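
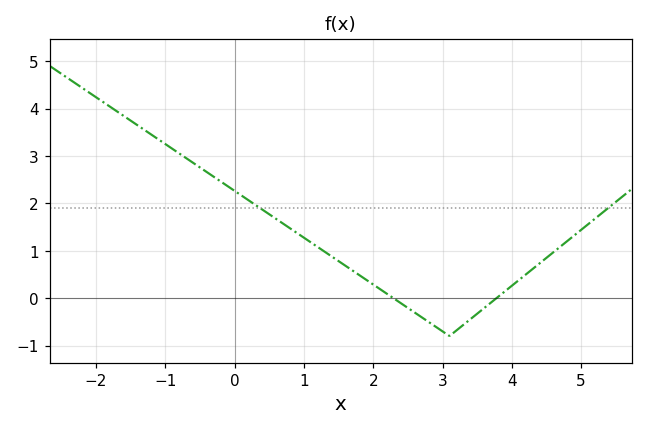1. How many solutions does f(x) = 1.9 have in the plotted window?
2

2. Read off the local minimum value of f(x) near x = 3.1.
-0.8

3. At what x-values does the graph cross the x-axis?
2.29, 3.78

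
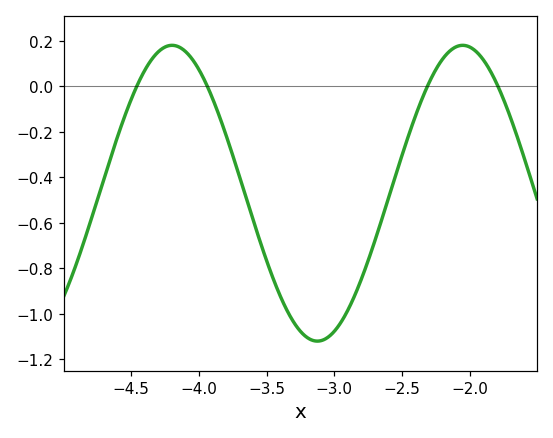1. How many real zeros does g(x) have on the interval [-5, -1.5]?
4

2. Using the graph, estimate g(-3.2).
-1.1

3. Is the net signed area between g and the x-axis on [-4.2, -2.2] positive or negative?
negative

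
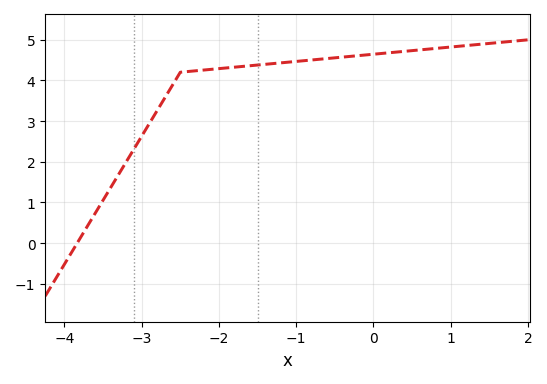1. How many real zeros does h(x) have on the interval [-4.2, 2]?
1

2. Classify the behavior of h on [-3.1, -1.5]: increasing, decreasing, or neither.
increasing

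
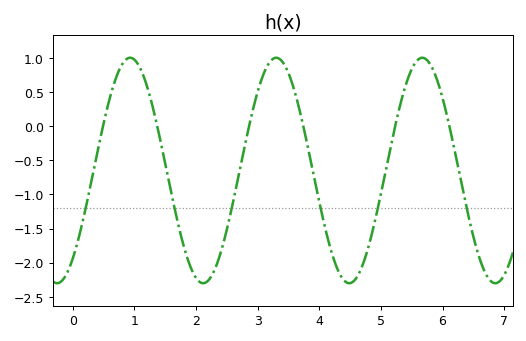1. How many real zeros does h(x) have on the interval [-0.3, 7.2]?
6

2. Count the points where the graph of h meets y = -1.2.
6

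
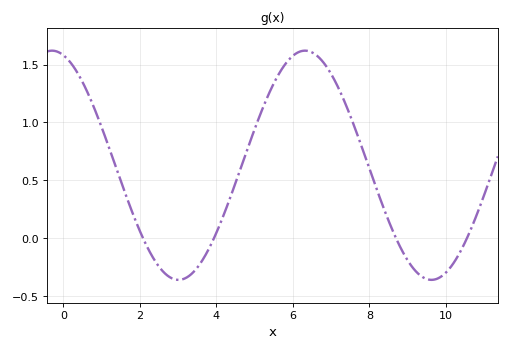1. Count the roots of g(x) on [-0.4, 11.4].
4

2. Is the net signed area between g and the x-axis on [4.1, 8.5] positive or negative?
positive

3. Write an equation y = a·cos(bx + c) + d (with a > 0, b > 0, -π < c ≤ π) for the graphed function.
y = 0.99cos(0.95x + 0.282) + 0.63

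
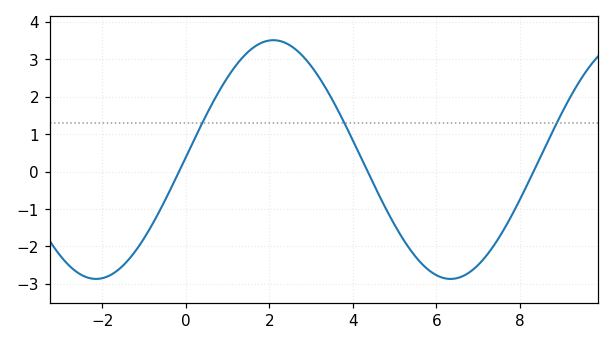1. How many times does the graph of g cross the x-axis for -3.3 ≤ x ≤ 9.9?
3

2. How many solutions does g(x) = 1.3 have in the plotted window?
3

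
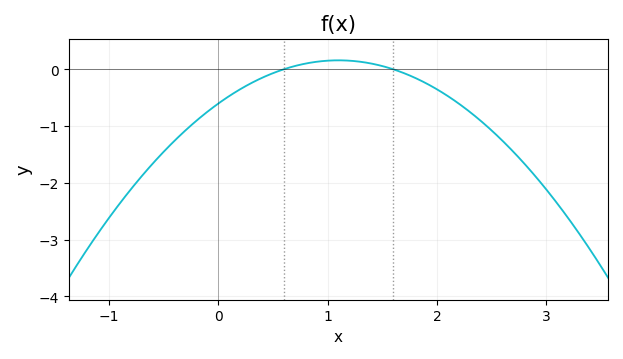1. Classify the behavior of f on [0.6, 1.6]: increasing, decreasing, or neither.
neither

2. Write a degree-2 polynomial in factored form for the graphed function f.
y = -0.63(x - 0.6)(x - 1.6)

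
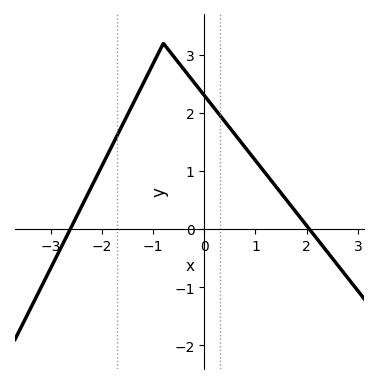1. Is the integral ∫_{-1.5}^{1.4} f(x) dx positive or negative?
positive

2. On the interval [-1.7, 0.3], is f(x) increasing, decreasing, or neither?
neither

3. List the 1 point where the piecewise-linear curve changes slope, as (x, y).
(-0.8, 3.2)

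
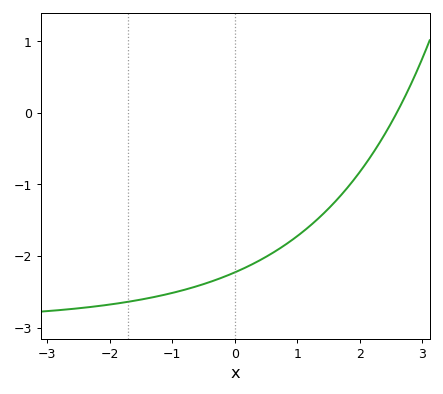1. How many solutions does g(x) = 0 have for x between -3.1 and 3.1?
1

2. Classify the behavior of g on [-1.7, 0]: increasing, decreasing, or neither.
increasing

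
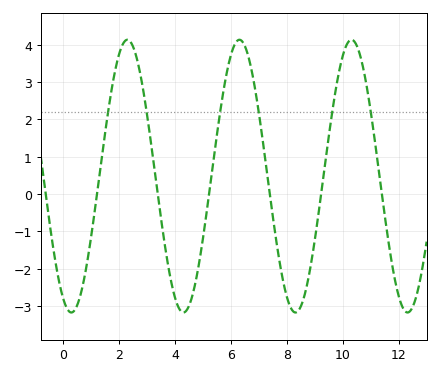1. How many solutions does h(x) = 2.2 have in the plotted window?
6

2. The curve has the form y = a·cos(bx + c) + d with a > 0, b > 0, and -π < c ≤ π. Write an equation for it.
y = 3.65cos(1.6x + 2.7) + 0.48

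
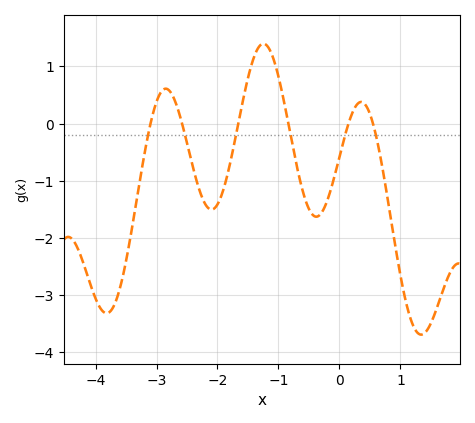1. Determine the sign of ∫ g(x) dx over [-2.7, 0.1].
negative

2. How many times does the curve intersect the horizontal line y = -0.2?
6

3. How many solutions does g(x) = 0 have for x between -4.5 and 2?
6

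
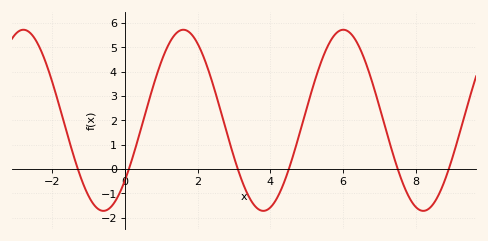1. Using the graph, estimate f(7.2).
1.48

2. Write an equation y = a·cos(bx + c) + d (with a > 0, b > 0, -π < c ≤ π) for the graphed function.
y = 3.72cos(1.43x - 2.3) + 2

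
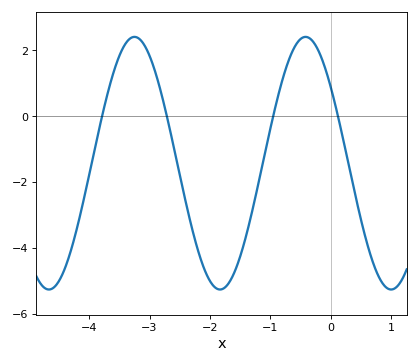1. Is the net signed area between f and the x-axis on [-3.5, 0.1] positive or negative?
negative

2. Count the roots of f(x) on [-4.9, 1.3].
4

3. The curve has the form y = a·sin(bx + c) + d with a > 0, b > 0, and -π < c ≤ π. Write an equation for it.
y = 3.84sin(2.22x + 2.5) - 1.43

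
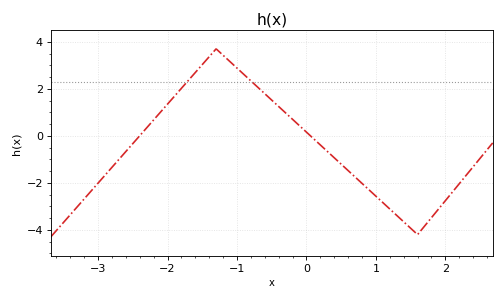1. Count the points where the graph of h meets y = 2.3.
2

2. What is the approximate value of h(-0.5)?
1.6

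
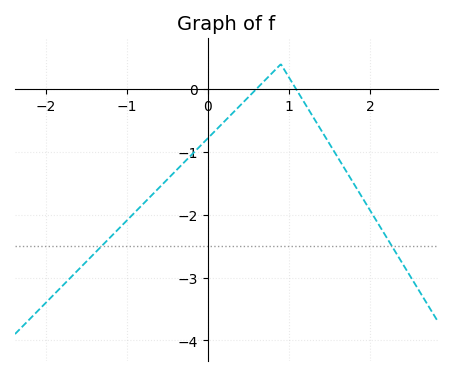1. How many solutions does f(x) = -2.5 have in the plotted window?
2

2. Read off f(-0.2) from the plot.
-1.04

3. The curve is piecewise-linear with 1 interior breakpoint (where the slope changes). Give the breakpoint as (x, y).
(0.9, 0.4)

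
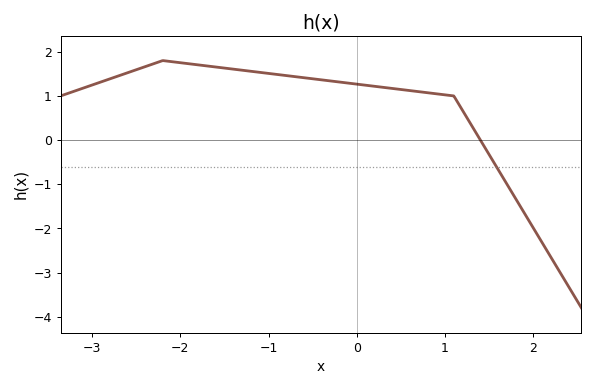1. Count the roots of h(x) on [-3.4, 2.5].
1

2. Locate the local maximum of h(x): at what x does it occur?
-2.2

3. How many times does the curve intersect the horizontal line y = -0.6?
1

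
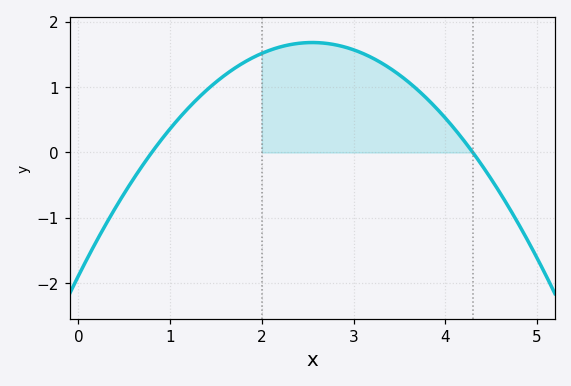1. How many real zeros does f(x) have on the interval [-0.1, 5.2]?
2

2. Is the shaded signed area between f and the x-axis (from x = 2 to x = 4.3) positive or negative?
positive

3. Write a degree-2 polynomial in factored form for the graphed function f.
y = -0.55(x - 0.8)(x - 4.3)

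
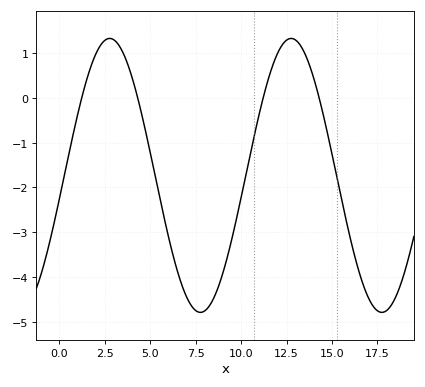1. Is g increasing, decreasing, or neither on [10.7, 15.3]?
neither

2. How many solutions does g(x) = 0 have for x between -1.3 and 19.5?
4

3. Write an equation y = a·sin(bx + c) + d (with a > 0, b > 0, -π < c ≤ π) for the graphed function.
y = 3.06sin(0.63x - 0.18) - 1.73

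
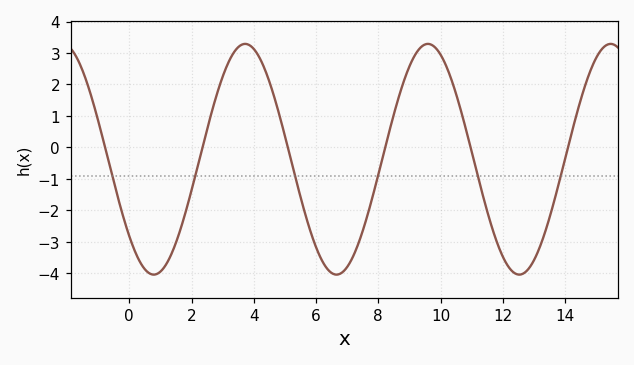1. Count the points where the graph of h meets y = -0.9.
6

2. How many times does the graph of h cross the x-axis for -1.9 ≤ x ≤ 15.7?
6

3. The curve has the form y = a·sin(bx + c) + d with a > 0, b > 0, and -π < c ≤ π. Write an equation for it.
y = 3.67sin(1.07x - 2.41) - 0.38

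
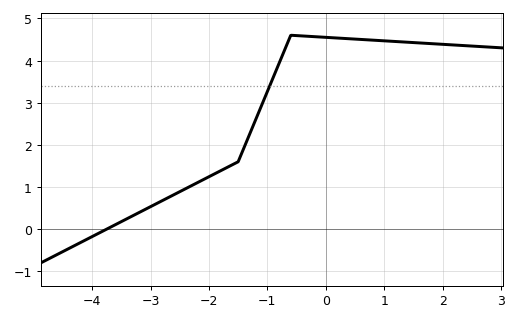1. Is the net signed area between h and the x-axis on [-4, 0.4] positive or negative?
positive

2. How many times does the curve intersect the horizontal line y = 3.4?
1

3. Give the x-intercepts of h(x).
-3.8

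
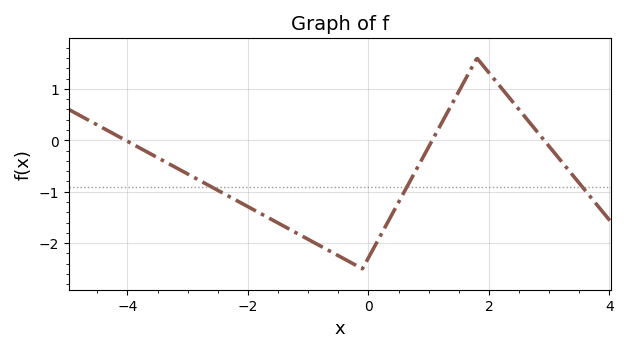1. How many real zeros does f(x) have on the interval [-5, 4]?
3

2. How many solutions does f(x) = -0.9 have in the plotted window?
3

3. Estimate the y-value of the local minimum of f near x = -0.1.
-2.5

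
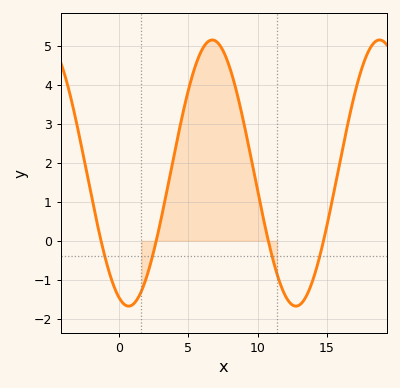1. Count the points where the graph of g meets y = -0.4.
4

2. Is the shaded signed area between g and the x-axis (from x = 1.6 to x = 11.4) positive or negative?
positive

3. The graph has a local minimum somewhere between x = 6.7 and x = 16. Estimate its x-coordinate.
12.8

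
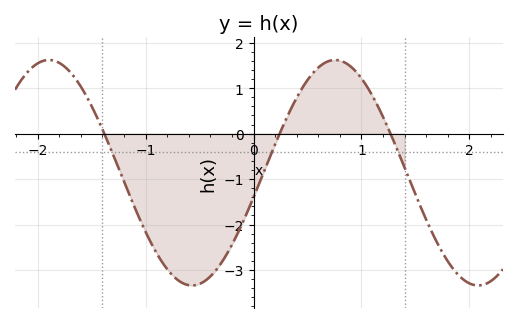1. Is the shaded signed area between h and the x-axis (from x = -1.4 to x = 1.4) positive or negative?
negative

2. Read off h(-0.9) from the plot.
-2.6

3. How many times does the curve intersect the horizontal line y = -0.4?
3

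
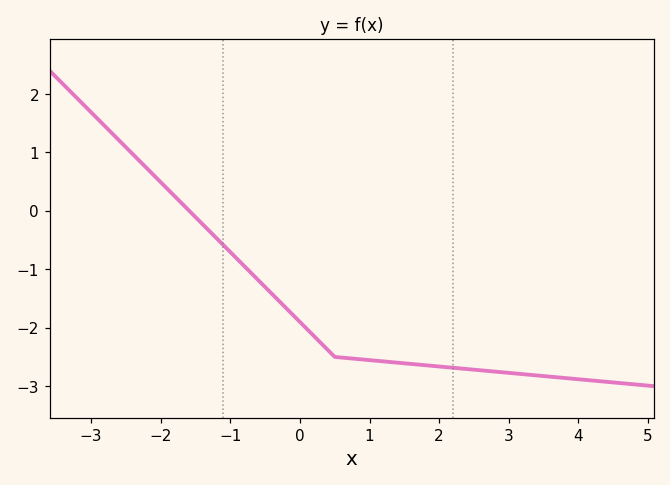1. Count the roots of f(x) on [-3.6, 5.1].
1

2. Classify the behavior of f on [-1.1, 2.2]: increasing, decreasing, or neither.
decreasing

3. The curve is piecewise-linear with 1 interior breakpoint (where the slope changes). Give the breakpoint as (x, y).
(0.5, -2.5)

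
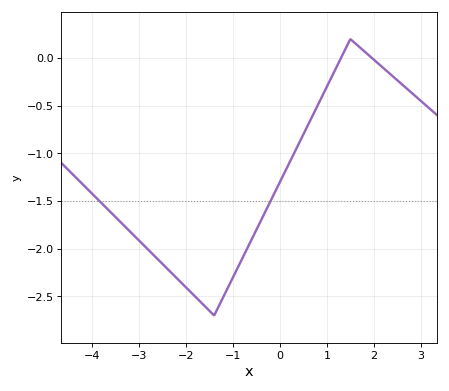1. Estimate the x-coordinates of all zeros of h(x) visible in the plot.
1.3, 1.96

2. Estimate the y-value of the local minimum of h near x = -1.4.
-2.7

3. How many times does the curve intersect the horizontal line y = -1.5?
2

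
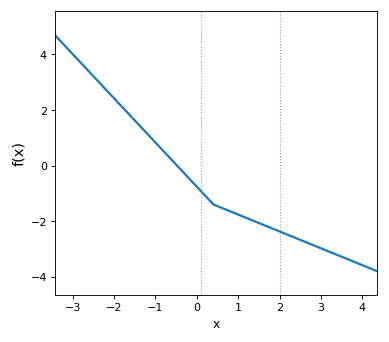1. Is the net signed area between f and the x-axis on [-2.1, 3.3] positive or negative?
negative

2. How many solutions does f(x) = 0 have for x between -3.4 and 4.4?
1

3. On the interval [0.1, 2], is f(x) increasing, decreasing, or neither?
decreasing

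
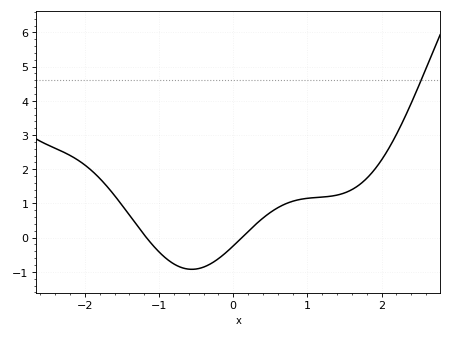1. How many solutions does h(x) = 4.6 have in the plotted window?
1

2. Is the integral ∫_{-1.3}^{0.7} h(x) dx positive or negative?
negative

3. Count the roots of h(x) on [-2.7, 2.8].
2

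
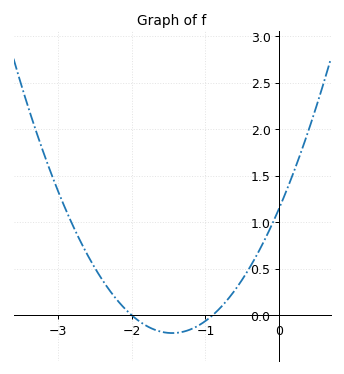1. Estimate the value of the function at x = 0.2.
1.55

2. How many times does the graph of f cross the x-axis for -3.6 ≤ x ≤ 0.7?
2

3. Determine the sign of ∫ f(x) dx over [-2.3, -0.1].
positive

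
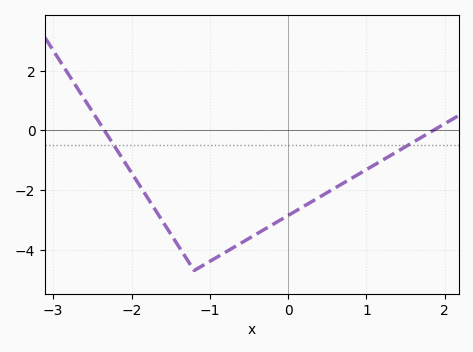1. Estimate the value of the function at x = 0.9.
-1.4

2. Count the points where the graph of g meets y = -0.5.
2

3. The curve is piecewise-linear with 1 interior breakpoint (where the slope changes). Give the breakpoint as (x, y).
(-1.2, -4.7)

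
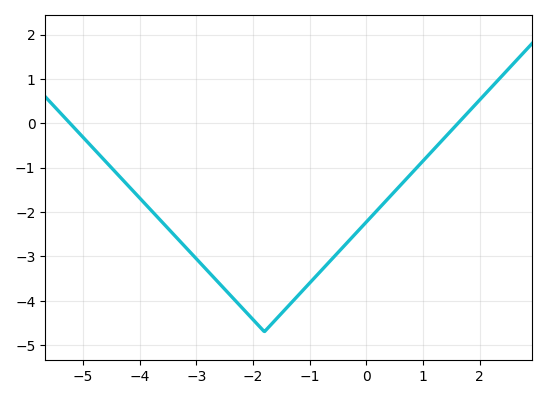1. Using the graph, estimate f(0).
-2.22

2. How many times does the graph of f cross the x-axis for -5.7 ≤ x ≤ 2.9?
2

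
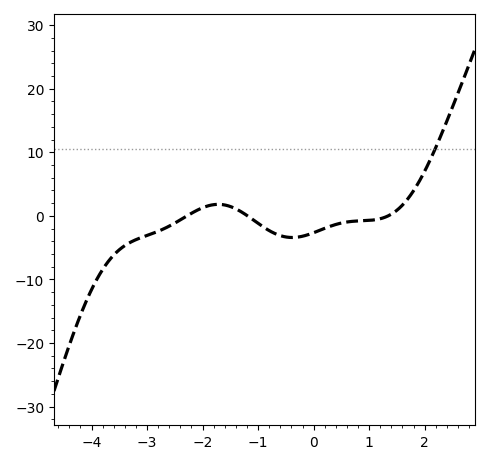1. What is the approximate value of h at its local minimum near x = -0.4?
-3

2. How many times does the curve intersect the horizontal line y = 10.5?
1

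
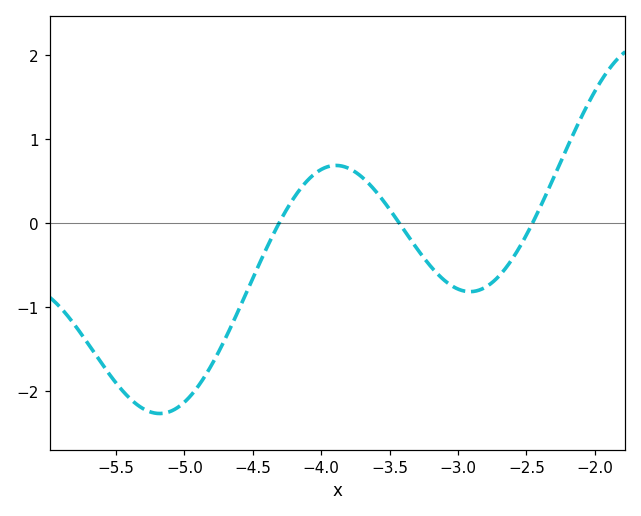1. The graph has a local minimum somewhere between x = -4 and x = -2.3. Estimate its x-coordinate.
-2.9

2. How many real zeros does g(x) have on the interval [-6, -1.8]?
3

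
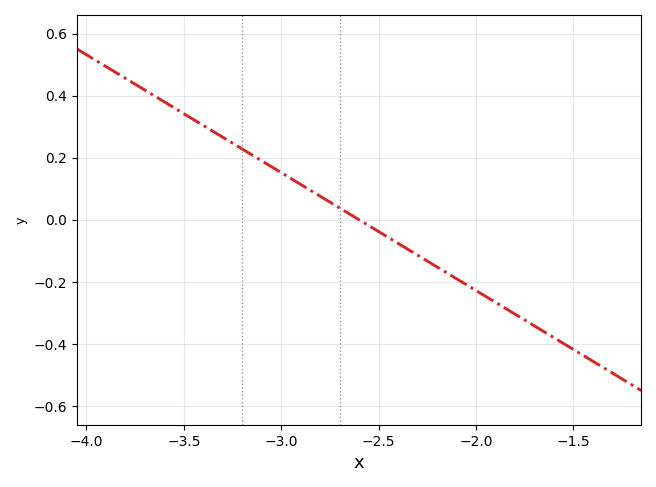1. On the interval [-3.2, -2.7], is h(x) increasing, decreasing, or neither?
decreasing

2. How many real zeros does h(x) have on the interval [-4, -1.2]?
1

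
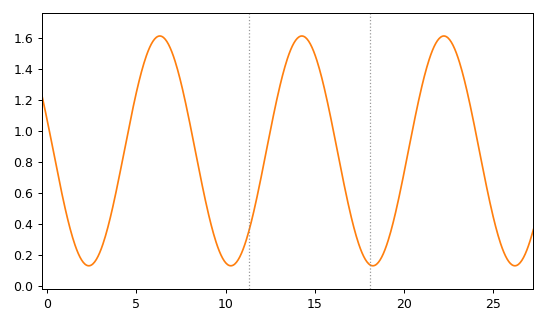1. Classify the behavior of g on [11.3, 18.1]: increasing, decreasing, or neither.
neither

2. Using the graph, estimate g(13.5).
1.48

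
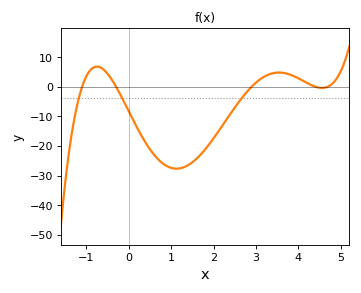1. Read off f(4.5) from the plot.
-0.361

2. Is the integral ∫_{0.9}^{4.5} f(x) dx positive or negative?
negative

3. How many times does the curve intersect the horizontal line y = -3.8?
3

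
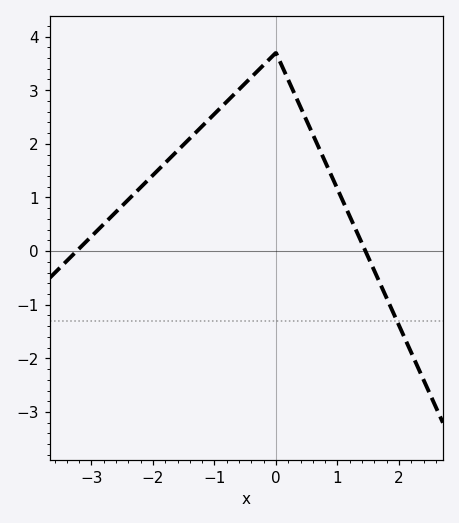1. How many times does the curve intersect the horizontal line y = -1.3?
1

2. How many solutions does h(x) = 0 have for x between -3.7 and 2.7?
2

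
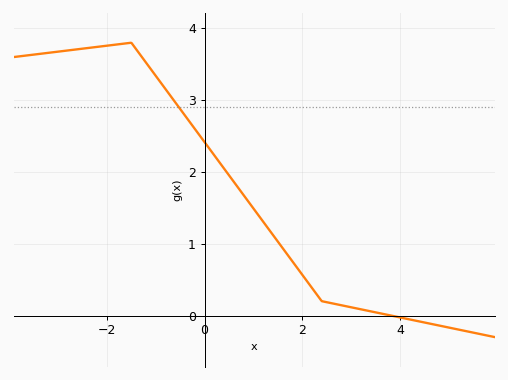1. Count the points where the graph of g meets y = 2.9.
1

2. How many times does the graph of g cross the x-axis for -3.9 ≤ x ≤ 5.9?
1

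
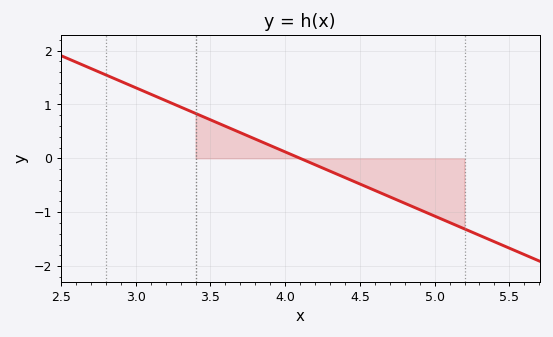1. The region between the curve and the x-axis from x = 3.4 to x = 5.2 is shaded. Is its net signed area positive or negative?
negative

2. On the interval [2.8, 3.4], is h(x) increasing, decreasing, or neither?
decreasing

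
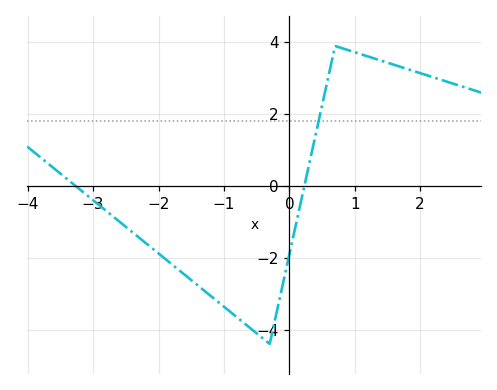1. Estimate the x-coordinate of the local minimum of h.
-0.301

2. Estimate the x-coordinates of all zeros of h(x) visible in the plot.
-3.27, 0.23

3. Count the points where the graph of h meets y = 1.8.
1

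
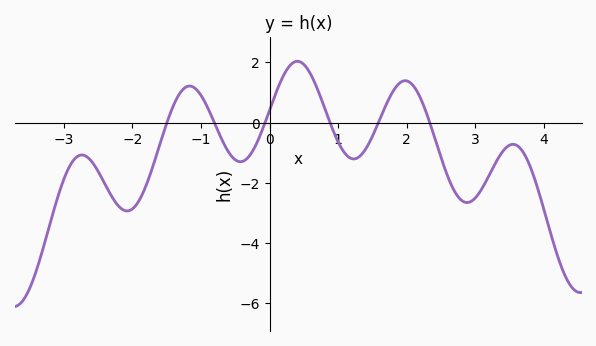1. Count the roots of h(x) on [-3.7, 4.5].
6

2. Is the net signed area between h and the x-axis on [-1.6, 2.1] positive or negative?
positive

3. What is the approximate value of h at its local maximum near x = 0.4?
2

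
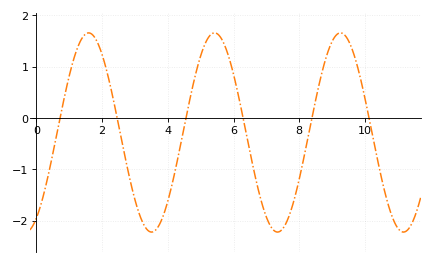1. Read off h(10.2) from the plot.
-0.241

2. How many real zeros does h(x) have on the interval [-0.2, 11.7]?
6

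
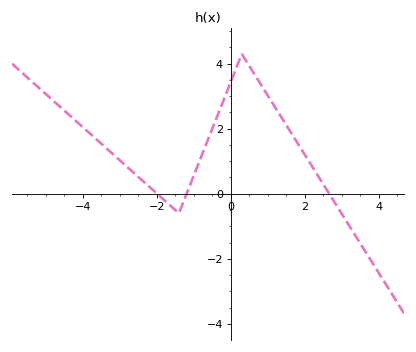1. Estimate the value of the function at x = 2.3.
0.664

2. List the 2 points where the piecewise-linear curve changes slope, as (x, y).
(-1.4, -0.6); (0.3, 4.3)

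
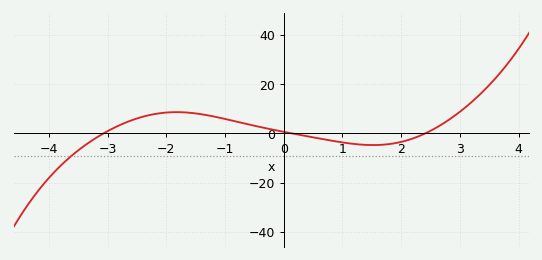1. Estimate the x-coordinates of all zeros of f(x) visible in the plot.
-3, 0.2, 2.4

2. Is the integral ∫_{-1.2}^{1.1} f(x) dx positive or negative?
positive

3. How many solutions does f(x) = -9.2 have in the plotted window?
1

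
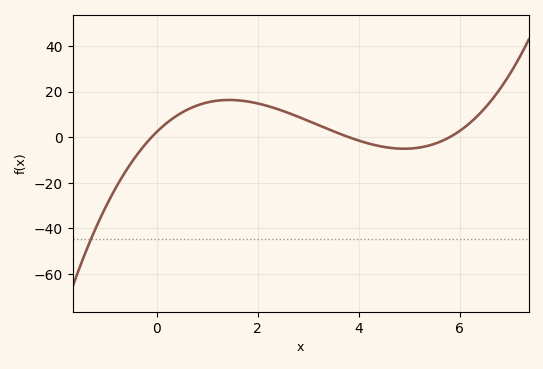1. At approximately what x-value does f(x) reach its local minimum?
5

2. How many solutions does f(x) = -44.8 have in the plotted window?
1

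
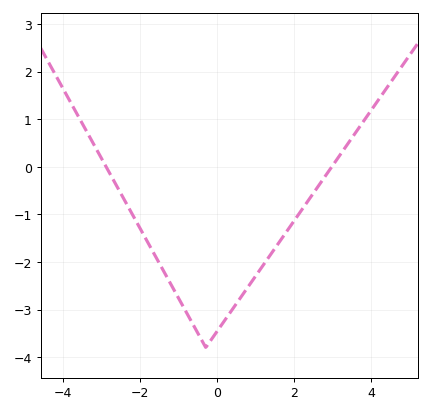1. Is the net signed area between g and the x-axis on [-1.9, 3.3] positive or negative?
negative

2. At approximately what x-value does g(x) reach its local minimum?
-0.302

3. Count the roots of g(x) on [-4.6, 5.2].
2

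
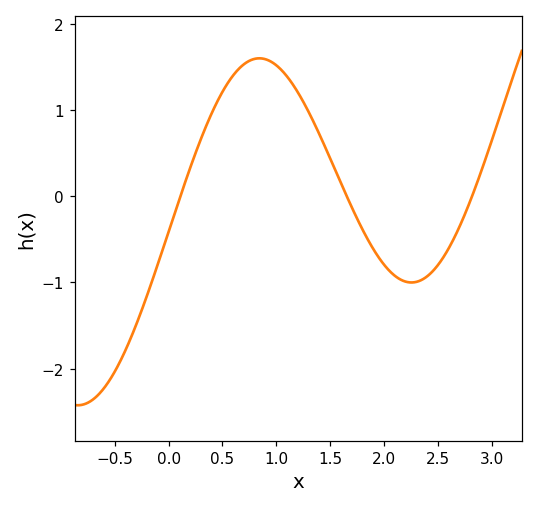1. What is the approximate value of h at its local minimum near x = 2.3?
-1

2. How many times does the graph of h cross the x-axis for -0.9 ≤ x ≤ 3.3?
3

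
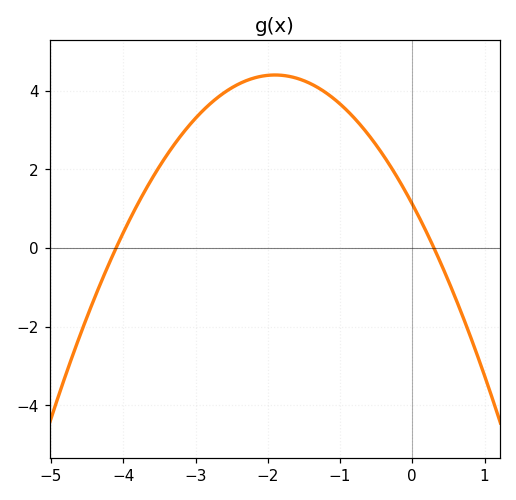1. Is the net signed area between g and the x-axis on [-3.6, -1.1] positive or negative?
positive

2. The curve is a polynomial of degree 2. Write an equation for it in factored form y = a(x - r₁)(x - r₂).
y = -0.91(x + 4.1)(x - 0.3)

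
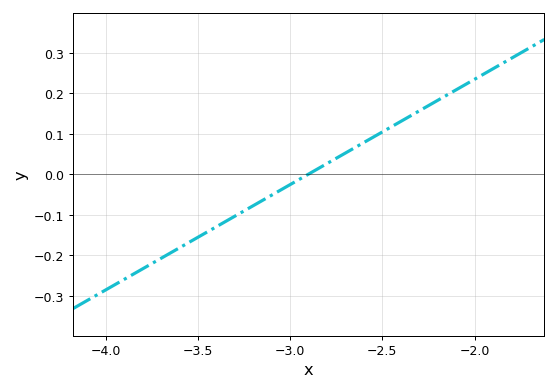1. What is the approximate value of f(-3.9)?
-0.26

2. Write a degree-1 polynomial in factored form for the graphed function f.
y = 0.26(x + 2.9)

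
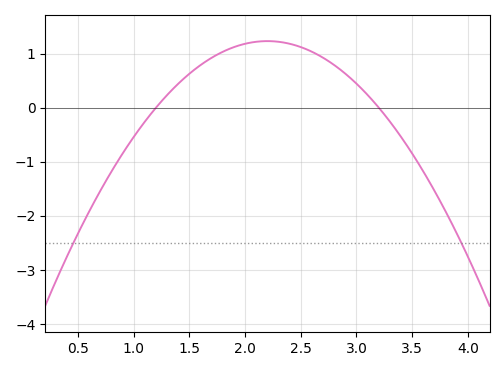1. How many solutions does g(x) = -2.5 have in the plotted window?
2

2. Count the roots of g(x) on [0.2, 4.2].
2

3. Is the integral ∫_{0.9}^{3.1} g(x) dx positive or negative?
positive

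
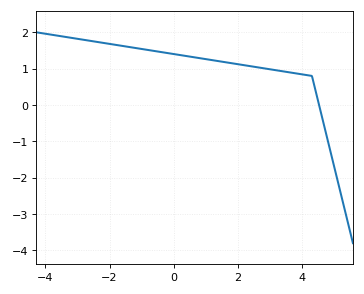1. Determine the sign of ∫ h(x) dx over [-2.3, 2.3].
positive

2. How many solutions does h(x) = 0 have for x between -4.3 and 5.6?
1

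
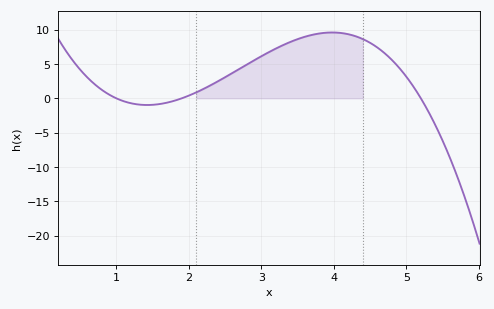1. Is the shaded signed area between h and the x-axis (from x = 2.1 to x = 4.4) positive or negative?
positive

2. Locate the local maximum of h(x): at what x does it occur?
3.98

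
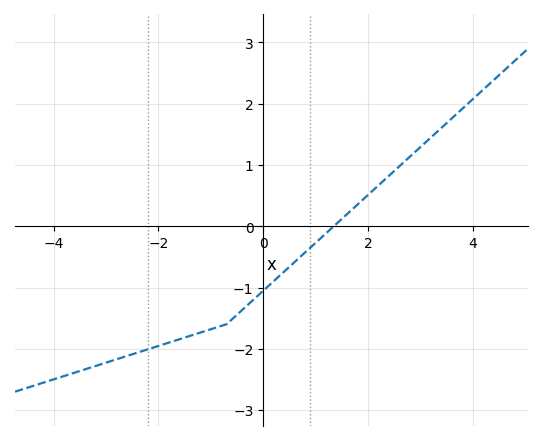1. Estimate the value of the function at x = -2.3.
-2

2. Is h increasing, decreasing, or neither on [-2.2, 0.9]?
increasing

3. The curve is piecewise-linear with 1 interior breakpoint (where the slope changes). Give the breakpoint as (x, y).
(-0.7, -1.6)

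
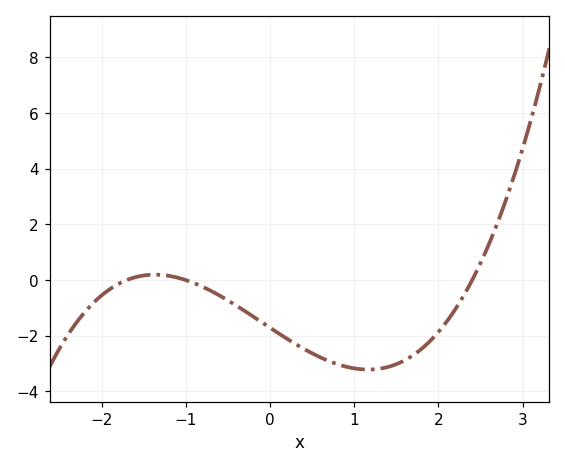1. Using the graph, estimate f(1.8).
-2.4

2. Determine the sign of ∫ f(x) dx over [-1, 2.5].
negative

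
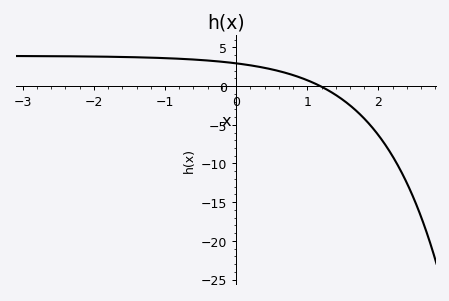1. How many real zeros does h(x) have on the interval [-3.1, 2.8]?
1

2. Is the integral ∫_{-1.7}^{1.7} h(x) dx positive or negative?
positive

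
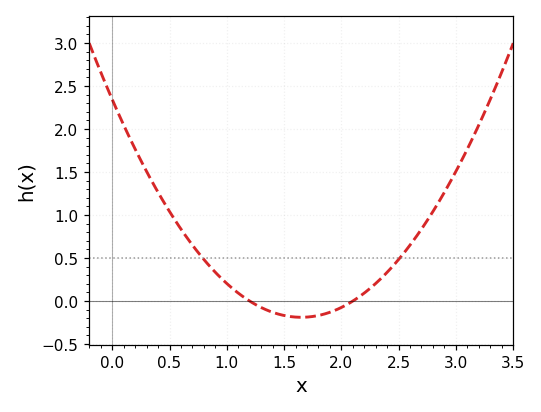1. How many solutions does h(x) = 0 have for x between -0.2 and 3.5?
2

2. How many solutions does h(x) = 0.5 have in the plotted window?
2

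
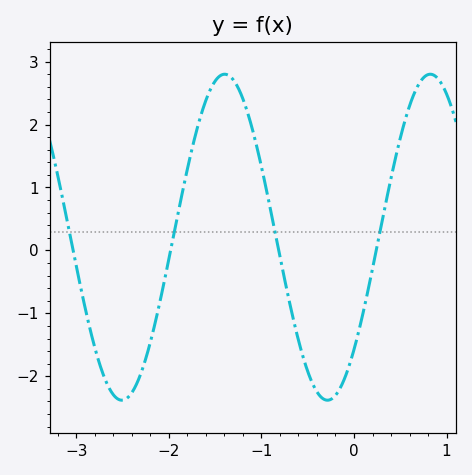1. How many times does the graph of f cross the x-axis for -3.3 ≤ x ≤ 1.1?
4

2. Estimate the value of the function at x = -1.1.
1.94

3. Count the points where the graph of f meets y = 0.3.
4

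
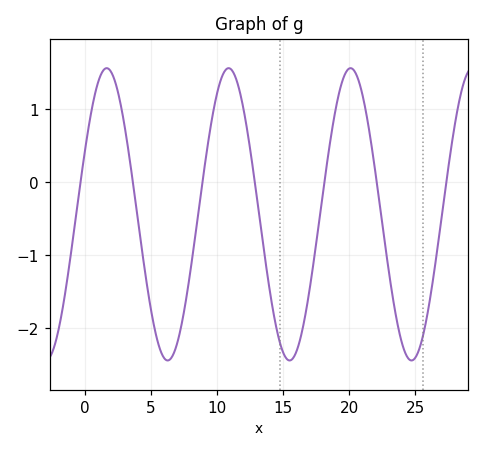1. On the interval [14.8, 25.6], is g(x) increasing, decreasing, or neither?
neither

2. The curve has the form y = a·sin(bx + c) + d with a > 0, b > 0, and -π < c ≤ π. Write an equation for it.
y = 2sin(0.68x + 0.462) - 0.44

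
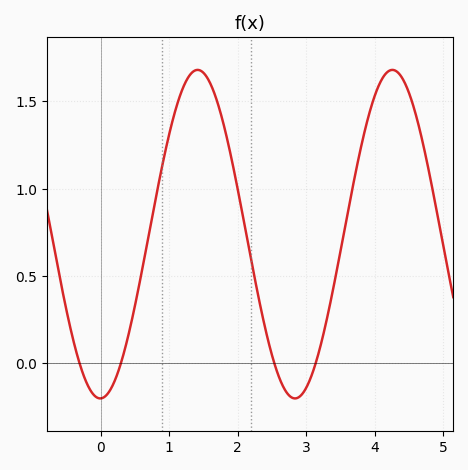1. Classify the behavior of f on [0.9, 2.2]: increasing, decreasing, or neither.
neither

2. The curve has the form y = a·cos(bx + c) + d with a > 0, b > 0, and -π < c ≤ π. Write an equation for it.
y = 0.94cos(2.2x - 3.1) + 0.74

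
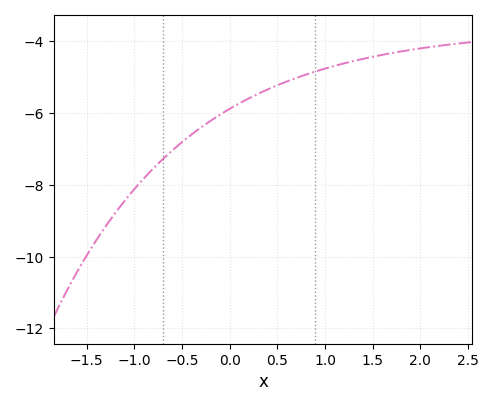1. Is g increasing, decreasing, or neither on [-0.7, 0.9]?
increasing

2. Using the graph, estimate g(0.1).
-5.8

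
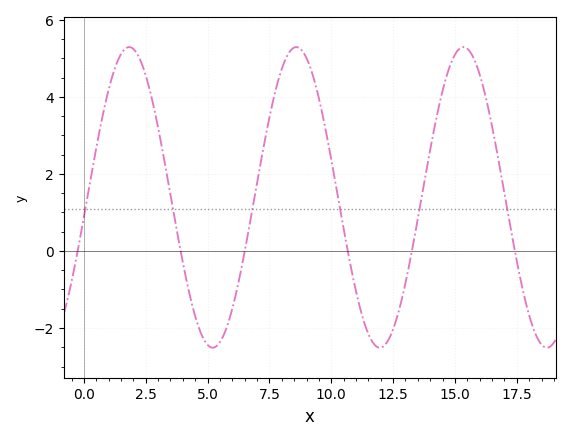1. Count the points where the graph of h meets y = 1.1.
6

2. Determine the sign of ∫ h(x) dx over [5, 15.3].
positive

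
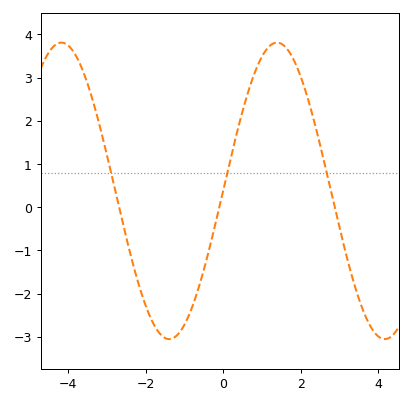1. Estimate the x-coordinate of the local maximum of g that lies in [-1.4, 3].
1.39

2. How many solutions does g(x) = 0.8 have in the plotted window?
3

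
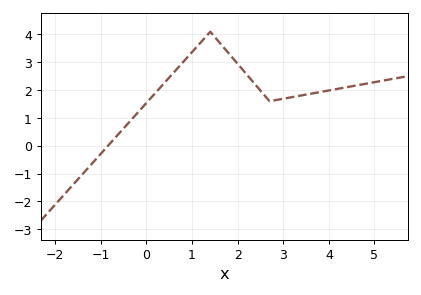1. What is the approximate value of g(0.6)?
2.6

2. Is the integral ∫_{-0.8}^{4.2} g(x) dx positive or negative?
positive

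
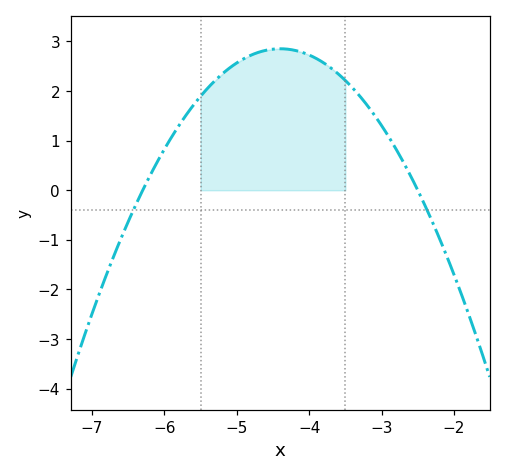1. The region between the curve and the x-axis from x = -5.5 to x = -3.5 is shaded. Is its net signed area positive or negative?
positive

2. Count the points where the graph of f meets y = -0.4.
2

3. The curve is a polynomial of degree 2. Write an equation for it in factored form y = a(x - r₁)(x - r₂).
y = -0.79(x + 6.3)(x + 2.5)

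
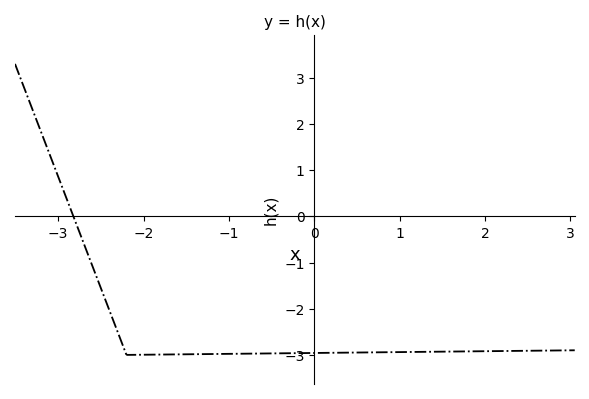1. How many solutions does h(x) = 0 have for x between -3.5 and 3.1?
1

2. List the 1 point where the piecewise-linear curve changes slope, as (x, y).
(-2.2, -3)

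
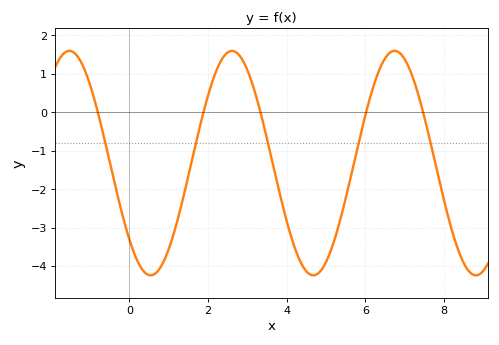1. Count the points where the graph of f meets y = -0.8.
5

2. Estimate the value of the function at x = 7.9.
-1.87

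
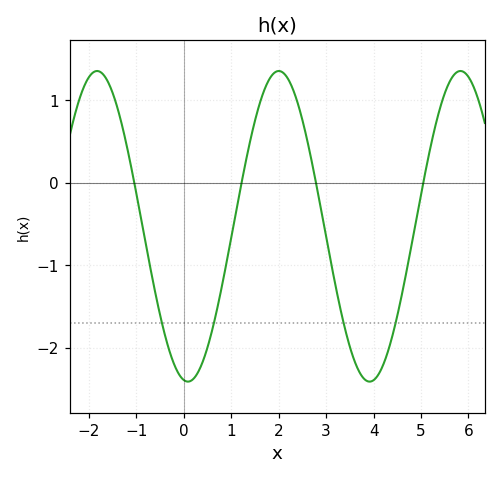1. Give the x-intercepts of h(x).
-1, 1.2, 2.8, 5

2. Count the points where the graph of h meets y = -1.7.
4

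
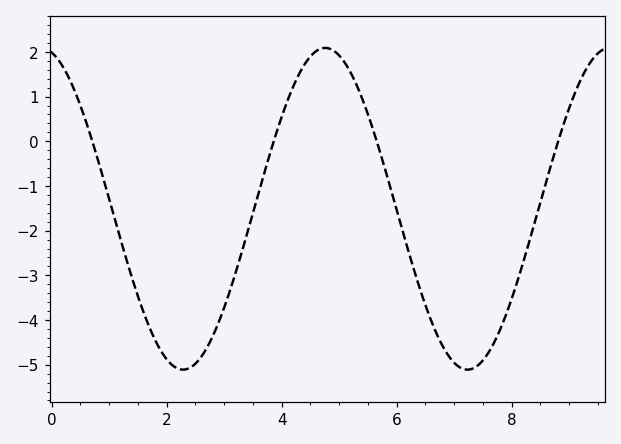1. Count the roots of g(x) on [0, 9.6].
4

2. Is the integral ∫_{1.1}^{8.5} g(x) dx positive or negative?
negative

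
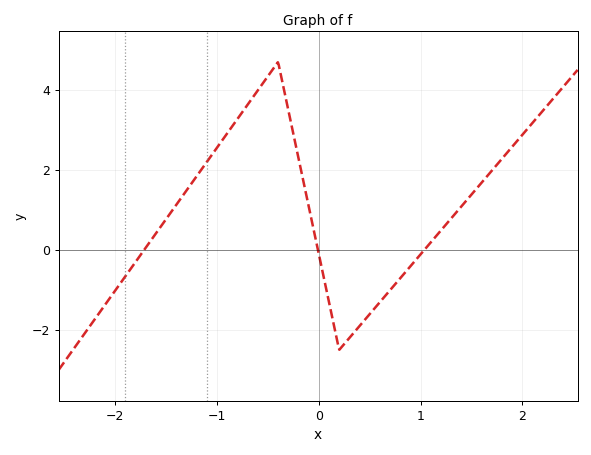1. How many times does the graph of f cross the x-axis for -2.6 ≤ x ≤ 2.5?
3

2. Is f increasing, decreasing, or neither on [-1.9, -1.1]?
increasing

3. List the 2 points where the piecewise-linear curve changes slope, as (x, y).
(-0.4, 4.7); (0.2, -2.5)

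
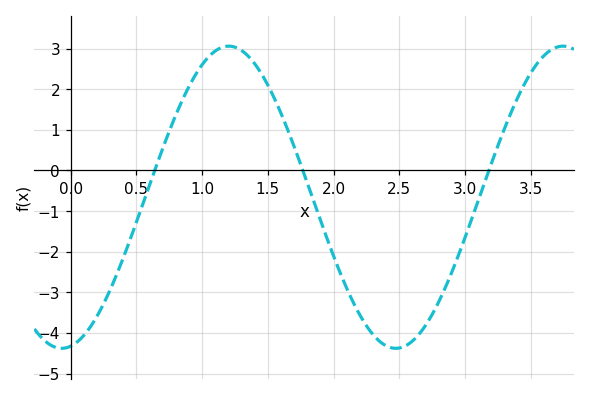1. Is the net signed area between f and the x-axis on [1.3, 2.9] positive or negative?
negative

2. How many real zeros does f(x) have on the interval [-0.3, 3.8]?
3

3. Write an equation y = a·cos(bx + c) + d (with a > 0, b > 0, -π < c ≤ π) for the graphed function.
y = 3.72cos(2.47x - 2.97) - 0.66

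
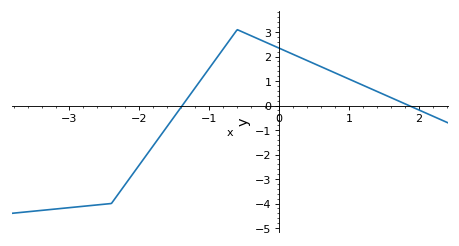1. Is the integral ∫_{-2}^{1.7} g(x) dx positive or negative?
positive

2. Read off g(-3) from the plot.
-4.2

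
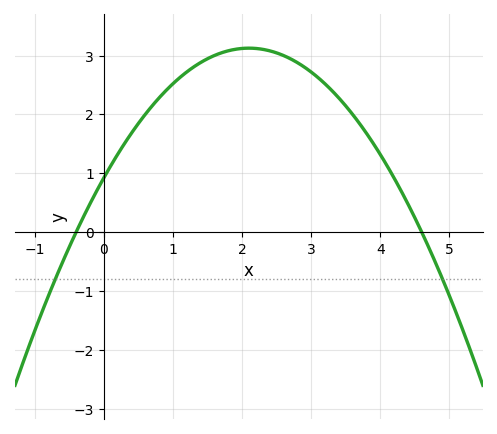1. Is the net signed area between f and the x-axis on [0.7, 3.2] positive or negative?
positive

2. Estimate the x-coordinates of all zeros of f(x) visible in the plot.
-0.4, 4.6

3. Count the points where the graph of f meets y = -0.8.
2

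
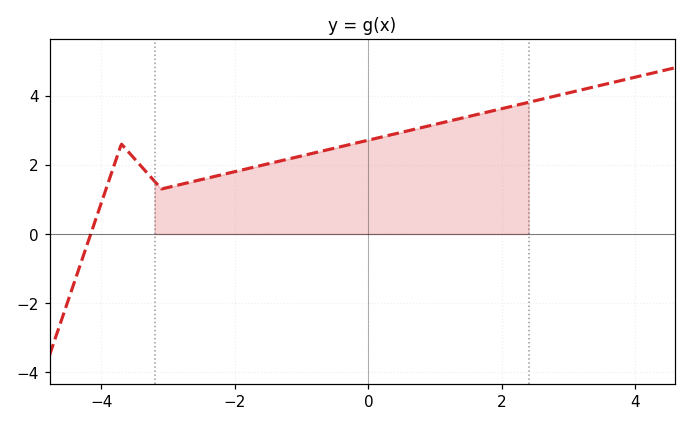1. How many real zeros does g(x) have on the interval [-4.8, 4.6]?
1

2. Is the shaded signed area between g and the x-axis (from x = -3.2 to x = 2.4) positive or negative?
positive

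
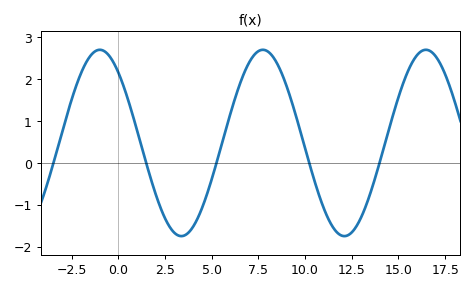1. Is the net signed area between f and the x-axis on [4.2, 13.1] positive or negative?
positive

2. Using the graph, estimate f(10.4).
-0.279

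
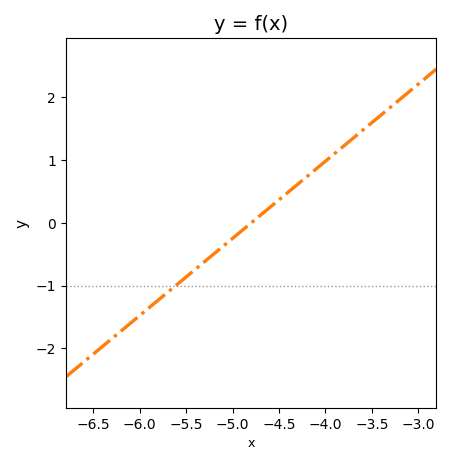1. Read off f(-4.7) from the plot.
0.123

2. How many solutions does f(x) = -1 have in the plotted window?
1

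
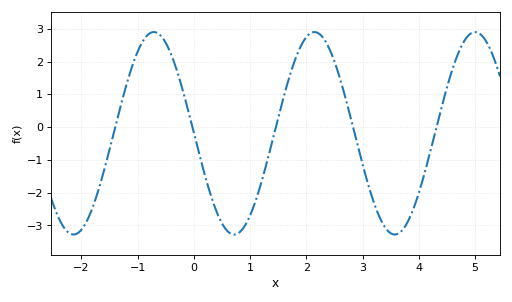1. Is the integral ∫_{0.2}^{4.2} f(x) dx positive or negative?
negative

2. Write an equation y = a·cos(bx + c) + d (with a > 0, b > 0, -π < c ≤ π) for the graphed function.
y = 3.09cos(2.2x + 1.57) - 0.19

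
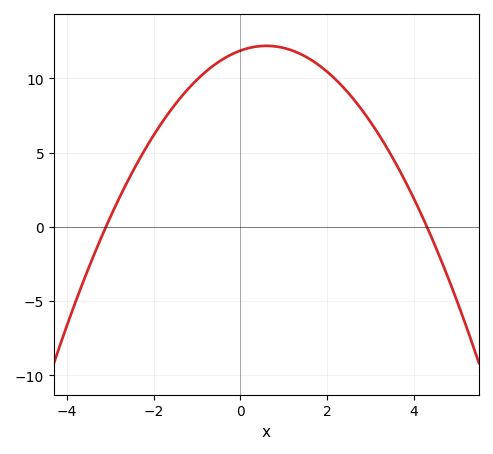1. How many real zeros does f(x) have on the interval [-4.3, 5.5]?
2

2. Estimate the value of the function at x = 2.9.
7.48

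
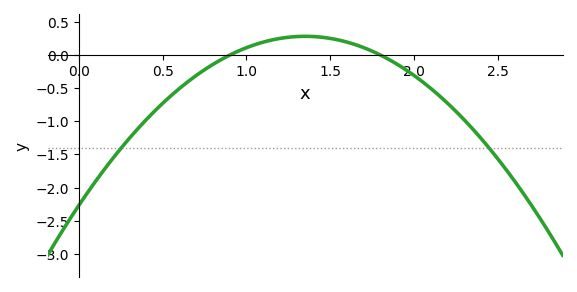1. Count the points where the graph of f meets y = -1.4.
2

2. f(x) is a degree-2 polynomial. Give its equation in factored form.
y = -1.4(x - 0.9)(x - 1.8)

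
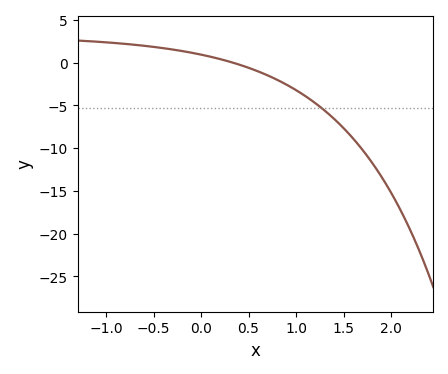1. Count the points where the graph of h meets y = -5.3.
1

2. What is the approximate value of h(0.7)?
-1.48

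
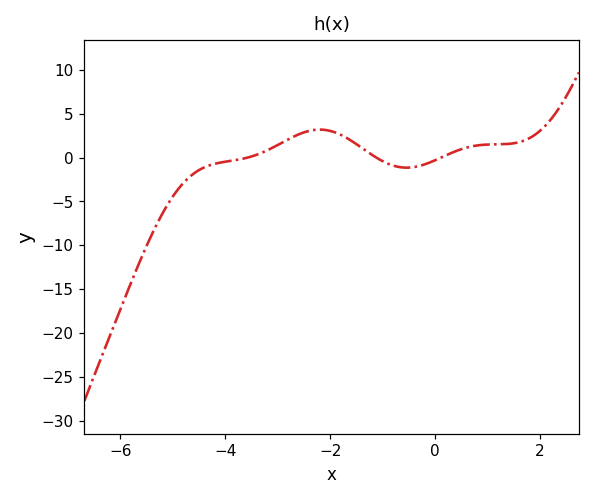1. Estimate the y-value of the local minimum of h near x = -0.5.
-1.16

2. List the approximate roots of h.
-3.57, -1.12, 0.115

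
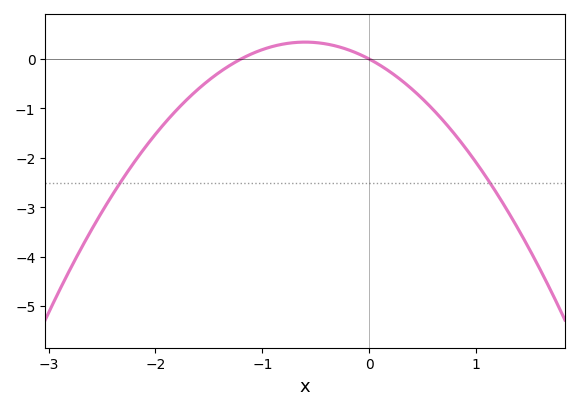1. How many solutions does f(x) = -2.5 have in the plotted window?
2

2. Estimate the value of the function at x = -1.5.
-0.4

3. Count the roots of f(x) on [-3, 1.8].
2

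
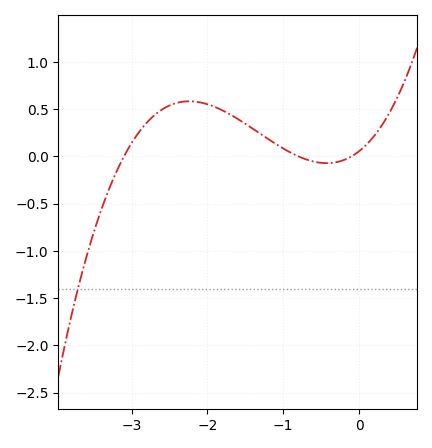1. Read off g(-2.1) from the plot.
0.55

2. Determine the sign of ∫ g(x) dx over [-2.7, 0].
positive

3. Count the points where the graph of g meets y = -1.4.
1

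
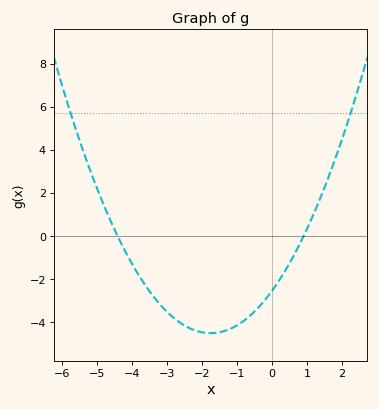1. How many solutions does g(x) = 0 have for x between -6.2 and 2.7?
2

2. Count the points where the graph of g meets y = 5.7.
2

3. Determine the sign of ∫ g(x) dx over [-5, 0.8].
negative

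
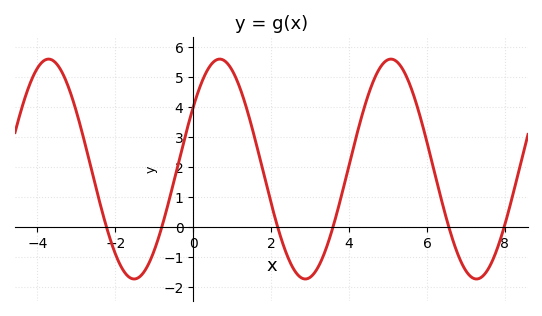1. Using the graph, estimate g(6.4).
0.8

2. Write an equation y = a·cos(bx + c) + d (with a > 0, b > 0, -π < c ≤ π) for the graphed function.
y = 3.66cos(1.4x - 0.97) + 1.94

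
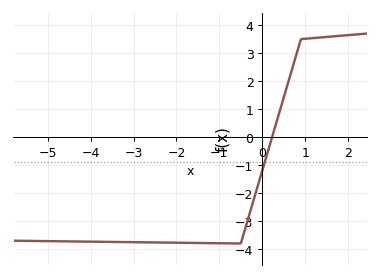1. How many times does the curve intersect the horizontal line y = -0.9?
1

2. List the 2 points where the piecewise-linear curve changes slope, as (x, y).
(-0.5, -3.8); (0.9, 3.5)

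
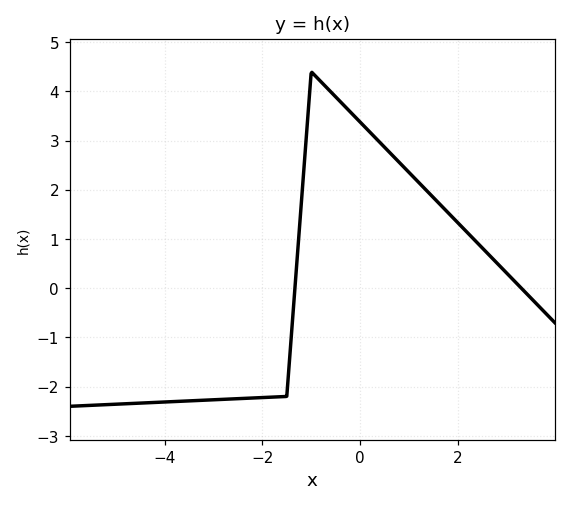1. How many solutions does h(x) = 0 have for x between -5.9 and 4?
2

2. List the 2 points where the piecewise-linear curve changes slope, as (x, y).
(-1.5, -2.2); (-1, 4.4)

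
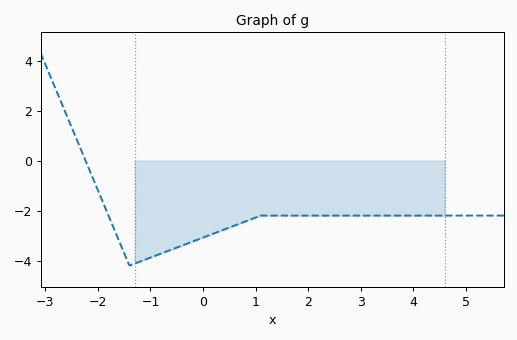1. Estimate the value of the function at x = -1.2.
-4.04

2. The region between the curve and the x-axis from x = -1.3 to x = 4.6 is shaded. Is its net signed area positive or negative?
negative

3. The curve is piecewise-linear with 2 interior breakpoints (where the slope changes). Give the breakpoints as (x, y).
(-1.4, -4.2); (1.1, -2.2)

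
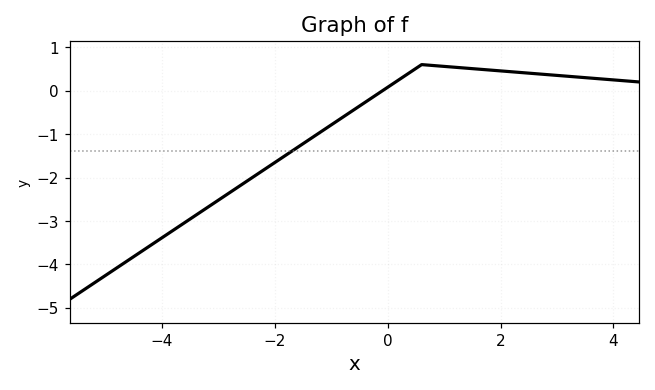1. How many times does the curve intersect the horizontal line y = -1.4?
1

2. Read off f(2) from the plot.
0.455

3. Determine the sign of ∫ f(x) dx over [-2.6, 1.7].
negative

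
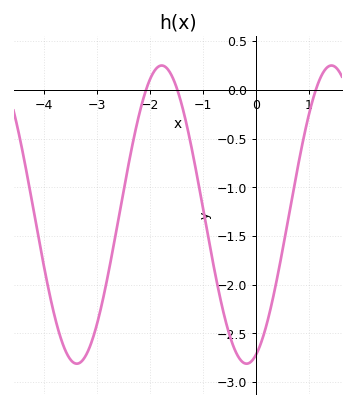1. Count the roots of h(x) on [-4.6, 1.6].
3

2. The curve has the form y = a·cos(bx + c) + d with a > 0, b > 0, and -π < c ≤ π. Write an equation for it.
y = 1.53cos(1.96x - 2.79) - 1.28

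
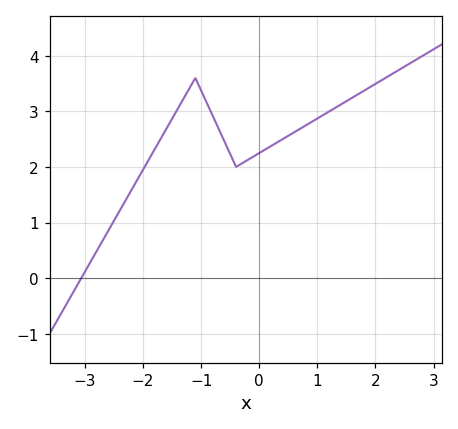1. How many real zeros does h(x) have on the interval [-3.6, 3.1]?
1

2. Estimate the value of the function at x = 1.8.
3.37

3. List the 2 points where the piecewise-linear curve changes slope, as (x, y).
(-1.1, 3.6); (-0.4, 2)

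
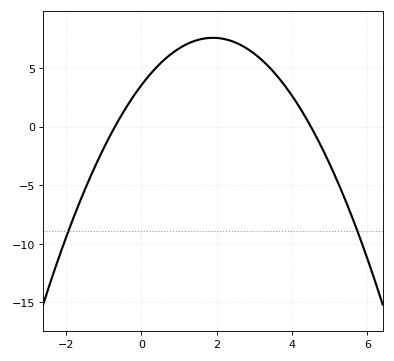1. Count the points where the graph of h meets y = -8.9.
2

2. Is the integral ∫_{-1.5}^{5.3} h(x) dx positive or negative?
positive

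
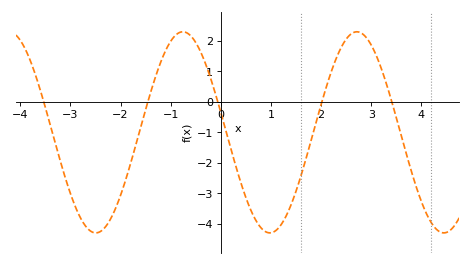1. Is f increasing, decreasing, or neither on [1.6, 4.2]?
neither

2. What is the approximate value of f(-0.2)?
0.753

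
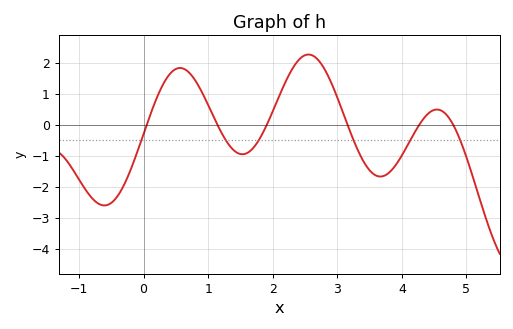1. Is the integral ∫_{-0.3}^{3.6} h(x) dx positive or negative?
positive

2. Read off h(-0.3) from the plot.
-1.9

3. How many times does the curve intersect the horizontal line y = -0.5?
6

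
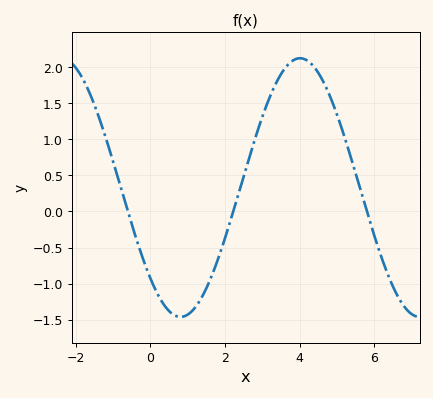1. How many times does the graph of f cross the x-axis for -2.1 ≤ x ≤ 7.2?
3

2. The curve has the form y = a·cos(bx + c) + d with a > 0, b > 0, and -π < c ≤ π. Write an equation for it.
y = 1.79cos(0.98x + 2.3) + 0.33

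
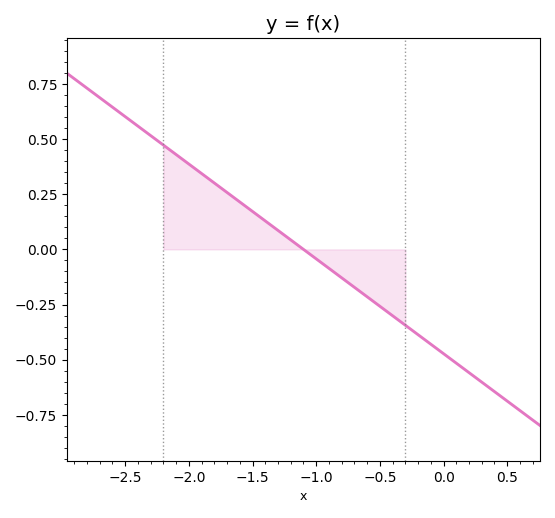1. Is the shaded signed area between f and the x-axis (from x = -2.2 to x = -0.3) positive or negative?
positive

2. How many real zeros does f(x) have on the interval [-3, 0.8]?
1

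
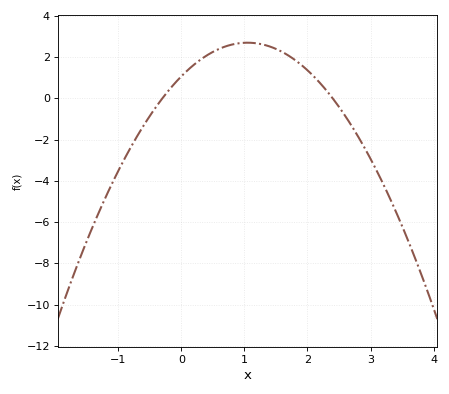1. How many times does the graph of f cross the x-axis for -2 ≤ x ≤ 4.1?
2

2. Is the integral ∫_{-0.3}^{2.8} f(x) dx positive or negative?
positive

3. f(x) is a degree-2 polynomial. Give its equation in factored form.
y = -1.48(x + 0.3)(x - 2.4)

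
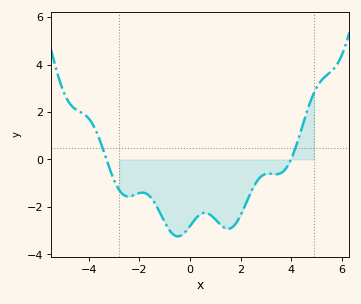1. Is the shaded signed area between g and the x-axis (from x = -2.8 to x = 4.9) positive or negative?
negative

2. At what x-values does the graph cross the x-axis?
-3.2, 4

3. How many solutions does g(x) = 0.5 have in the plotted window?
2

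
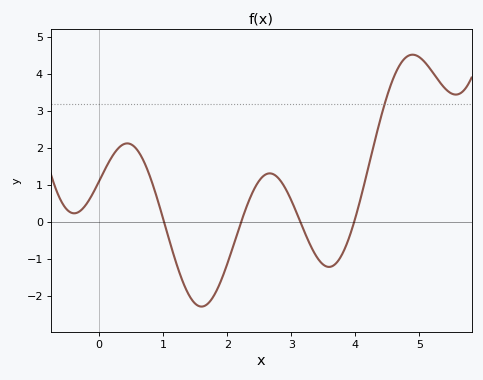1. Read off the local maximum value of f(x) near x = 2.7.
1.31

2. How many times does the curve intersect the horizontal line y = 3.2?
1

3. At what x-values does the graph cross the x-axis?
1.01, 2.22, 3.14, 3.98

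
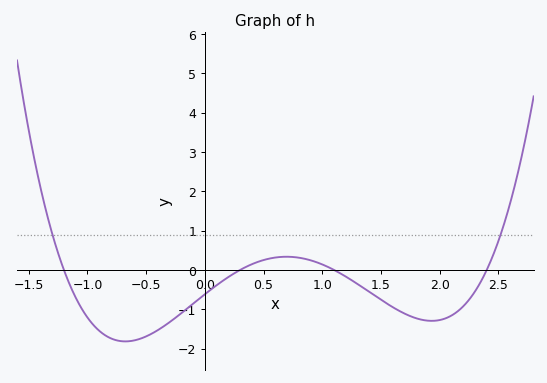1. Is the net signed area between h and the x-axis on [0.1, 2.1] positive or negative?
negative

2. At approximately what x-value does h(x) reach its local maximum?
0.7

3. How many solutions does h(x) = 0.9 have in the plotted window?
2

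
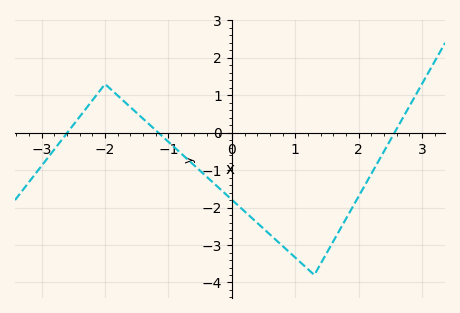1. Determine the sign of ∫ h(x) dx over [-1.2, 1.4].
negative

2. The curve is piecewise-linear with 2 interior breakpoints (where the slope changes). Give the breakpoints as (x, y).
(-2, 1.3); (1.3, -3.8)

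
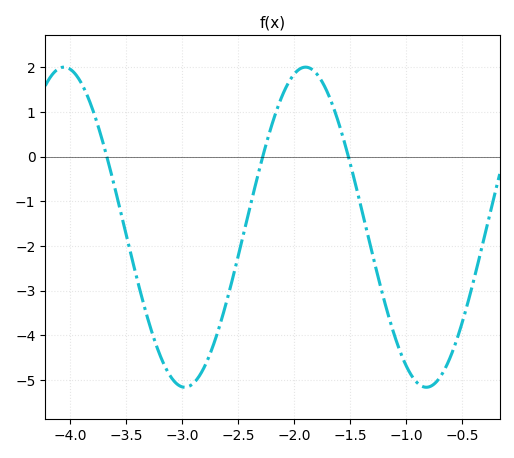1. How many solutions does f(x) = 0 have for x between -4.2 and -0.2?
3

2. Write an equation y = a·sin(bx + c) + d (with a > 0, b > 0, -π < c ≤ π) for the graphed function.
y = 3.58sin(2.9x + 0.81) - 1.58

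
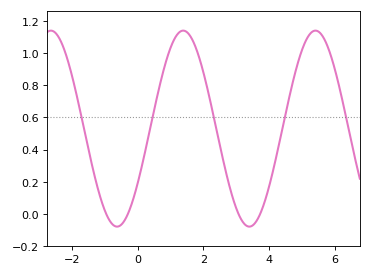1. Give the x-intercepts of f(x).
-1, -0.2, 3, 3.8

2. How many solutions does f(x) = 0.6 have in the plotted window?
5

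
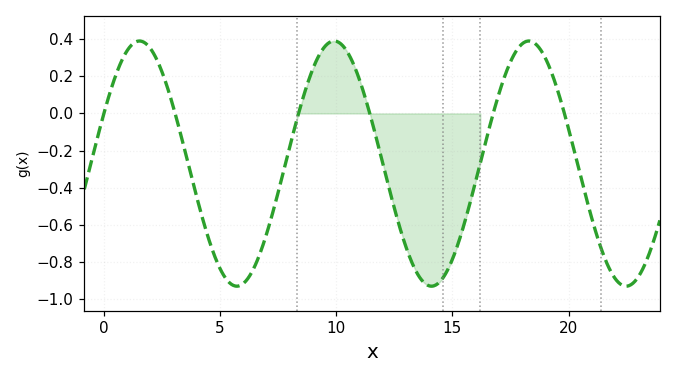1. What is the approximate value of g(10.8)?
0.24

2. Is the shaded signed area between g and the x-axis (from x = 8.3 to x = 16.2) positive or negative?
negative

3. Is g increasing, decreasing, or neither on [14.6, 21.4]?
neither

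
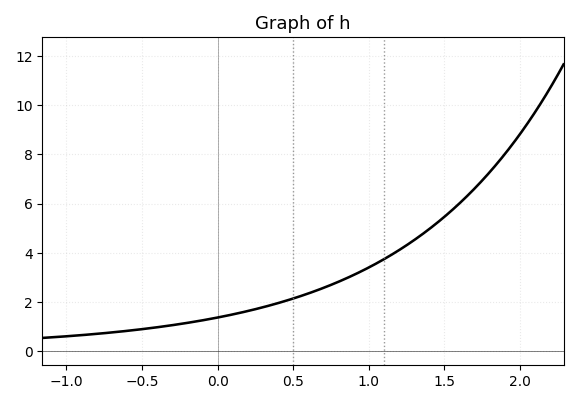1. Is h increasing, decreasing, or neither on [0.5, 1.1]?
increasing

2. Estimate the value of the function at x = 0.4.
2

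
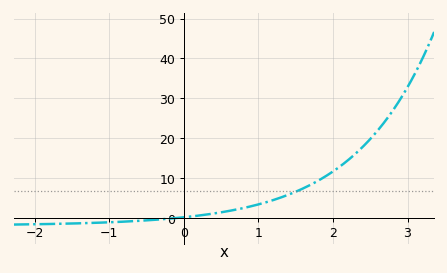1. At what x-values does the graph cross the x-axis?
-0.064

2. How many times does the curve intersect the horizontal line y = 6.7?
1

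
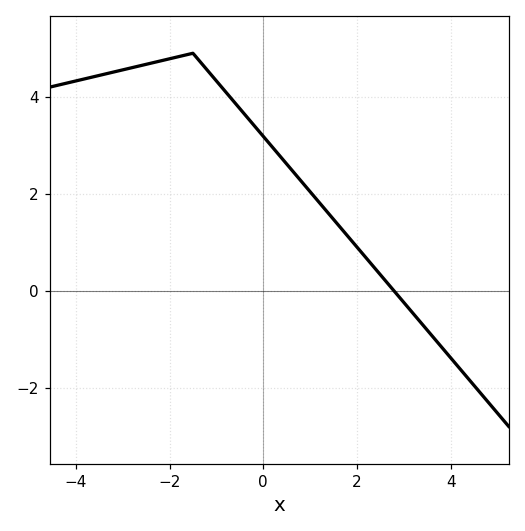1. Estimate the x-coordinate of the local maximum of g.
-1.5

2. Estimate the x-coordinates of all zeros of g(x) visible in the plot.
2.79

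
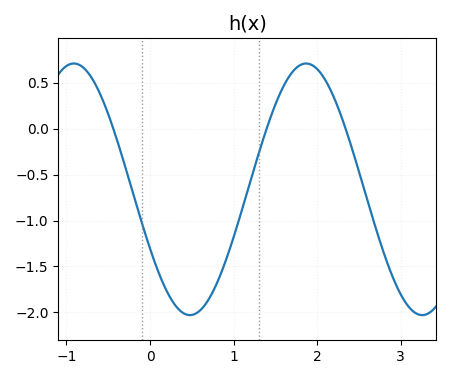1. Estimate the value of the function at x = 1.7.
0.612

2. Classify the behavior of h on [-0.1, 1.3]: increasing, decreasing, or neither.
neither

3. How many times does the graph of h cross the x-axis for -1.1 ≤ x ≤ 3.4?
3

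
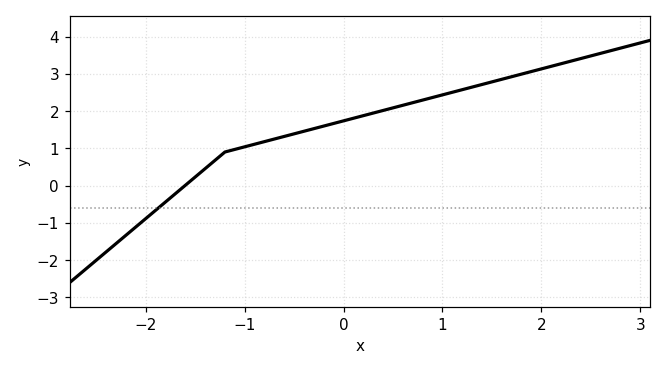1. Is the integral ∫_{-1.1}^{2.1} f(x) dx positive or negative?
positive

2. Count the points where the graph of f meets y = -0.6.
1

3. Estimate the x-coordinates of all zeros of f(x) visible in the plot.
-1.6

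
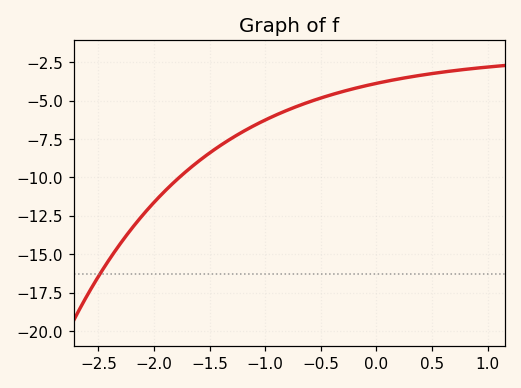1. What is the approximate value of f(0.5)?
-3.2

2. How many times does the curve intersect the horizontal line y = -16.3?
1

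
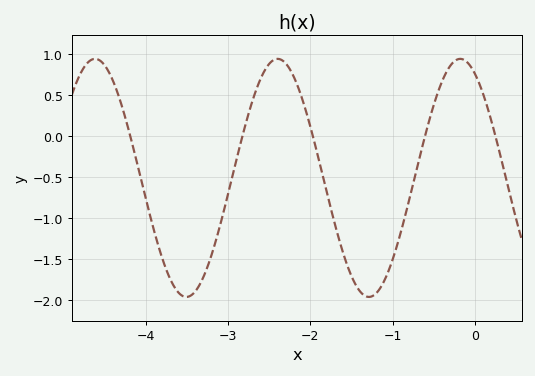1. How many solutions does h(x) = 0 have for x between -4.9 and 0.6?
5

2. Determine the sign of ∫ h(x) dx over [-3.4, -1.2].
negative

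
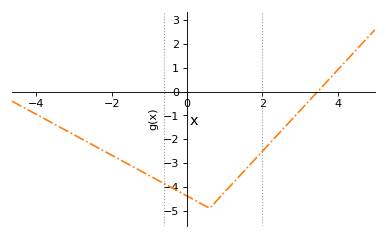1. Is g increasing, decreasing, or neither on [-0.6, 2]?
neither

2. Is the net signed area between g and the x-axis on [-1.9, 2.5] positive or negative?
negative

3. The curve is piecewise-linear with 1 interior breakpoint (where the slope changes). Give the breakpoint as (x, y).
(0.6, -4.9)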